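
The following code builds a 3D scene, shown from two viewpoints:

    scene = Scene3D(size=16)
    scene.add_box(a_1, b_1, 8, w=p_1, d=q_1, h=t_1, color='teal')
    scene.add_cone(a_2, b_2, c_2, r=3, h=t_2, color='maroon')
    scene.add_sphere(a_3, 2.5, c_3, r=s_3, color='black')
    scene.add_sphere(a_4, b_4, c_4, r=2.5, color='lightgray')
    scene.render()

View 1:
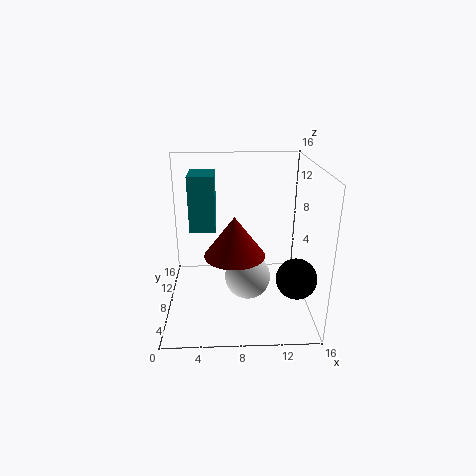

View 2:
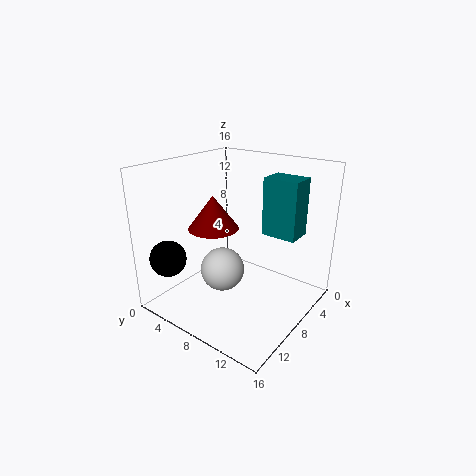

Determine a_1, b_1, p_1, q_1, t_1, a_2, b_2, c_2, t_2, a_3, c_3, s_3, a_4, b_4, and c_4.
a_1 = 2.5; b_1 = 9.5; p_1 = 3; q_1 = 4; t_1 = 6.5; a_2 = 7.5; b_2 = 4; c_2 = 8; t_2 = 4; a_3 = 13.5; c_3 = 6; s_3 = 2; a_4 = 9; b_4 = 6.5; c_4 = 4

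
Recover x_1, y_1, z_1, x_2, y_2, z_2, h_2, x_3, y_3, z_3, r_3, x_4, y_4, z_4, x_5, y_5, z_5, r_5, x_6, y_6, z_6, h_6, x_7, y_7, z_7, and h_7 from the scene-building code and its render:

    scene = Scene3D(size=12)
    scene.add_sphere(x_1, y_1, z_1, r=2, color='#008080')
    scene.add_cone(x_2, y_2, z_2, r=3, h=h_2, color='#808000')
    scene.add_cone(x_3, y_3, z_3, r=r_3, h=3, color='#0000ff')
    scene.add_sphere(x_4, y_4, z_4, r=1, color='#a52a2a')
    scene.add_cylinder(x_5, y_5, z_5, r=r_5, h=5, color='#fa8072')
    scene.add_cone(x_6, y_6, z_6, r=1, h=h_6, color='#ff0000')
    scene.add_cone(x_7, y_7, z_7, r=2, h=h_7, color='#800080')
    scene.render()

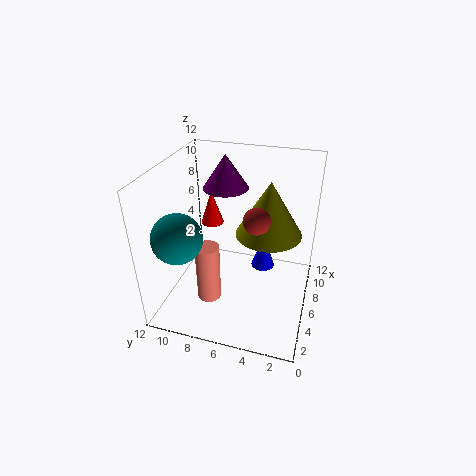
x_1 = 3; y_1 = 10; z_1 = 7; x_2 = 9; y_2 = 4; z_2 = 5; h_2 = 5; x_3 = 7; y_3 = 4; z_3 = 3; r_3 = 1; x_4 = 4; y_4 = 4; z_4 = 9; x_5 = 4; y_5 = 8; z_5 = 1; r_5 = 1; x_6 = 8; y_6 = 9; z_6 = 6; h_6 = 3; x_7 = 9; y_7 = 8; z_7 = 9; h_7 = 3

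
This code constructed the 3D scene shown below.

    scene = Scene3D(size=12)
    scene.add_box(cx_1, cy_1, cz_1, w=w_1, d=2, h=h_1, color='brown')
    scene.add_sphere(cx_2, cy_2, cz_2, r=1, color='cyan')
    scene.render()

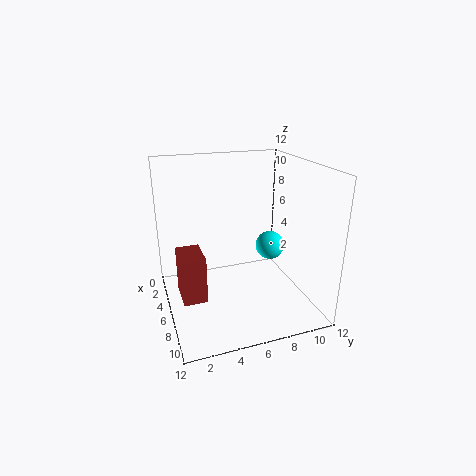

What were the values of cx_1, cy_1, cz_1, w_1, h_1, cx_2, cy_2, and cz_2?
cx_1 = 4, cy_1 = 1, cz_1 = 1, w_1 = 3, h_1 = 4, cx_2 = 10, cy_2 = 7, cz_2 = 7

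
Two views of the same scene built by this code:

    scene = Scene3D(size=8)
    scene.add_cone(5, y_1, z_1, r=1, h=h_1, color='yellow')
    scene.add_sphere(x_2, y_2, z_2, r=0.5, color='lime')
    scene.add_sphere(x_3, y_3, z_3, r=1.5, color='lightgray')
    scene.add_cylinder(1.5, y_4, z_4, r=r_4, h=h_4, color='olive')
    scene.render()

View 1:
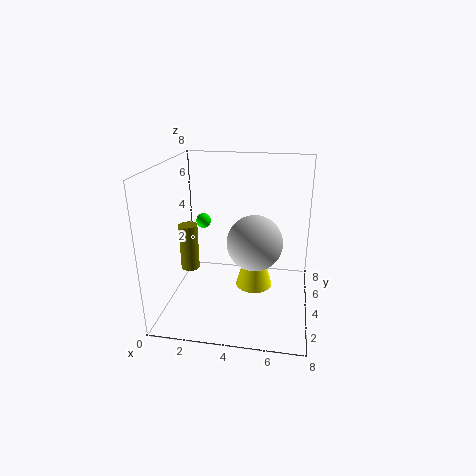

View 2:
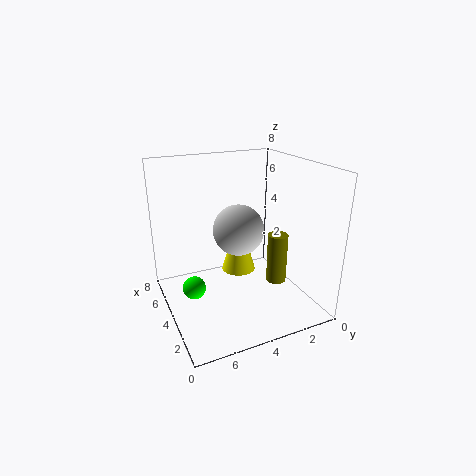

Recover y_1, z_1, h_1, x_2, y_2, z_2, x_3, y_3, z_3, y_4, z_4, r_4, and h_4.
y_1 = 3.5, z_1 = 1.5, h_1 = 3.5, x_2 = 1, y_2 = 7.5, z_2 = 3.5, x_3 = 5, y_3 = 3.5, z_3 = 4, y_4 = 3, z_4 = 2.5, r_4 = 0.5, h_4 = 2.5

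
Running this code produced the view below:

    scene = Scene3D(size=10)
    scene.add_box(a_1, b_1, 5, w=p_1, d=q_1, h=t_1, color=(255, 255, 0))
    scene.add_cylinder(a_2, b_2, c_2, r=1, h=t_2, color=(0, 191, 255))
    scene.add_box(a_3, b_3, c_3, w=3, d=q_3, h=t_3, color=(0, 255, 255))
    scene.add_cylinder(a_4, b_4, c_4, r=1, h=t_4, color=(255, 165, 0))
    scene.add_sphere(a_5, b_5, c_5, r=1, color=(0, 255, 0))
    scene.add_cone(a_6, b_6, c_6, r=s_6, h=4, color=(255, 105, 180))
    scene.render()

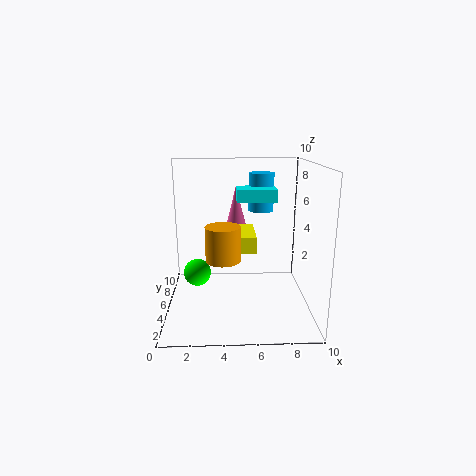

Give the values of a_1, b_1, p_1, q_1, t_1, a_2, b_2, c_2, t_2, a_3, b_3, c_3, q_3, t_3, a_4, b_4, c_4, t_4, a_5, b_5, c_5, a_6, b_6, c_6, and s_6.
a_1 = 4, b_1 = 2, p_1 = 2, q_1 = 3, t_1 = 1, a_2 = 7, b_2 = 9, c_2 = 6, t_2 = 3, a_3 = 5, b_3 = 7, c_3 = 7, q_3 = 2, t_3 = 1, a_4 = 4, b_4 = 1, c_4 = 5, t_4 = 2, a_5 = 2, b_5 = 6, c_5 = 2, a_6 = 5, b_6 = 9, c_6 = 4, s_6 = 1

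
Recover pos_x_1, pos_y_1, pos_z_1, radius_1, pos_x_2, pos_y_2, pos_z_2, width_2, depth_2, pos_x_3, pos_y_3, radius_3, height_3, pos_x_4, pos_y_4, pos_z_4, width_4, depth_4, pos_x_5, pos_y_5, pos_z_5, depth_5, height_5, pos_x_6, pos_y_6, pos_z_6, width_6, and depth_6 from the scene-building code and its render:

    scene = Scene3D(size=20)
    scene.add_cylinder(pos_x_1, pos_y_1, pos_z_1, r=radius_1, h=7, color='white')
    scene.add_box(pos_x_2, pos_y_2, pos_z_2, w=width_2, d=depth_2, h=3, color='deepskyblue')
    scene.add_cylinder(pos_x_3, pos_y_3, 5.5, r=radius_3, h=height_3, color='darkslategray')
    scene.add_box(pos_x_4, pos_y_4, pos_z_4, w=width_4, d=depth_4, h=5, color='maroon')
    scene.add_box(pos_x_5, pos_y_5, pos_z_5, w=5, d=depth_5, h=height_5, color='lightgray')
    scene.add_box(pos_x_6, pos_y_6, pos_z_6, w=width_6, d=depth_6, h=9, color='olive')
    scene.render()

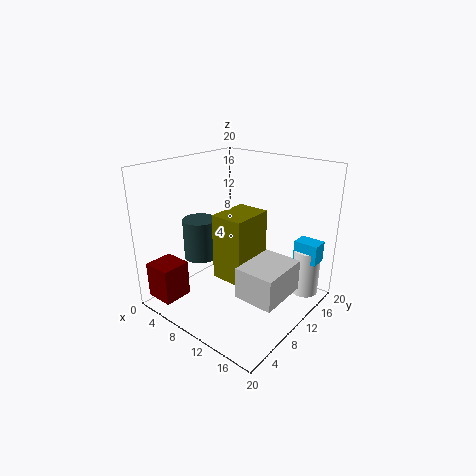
pos_x_1 = 17
pos_y_1 = 17.5
pos_z_1 = 0.5
radius_1 = 2
pos_x_2 = 15.5
pos_y_2 = 16
pos_z_2 = 6
width_2 = 3.5
depth_2 = 2.5
pos_x_3 = 3.5
pos_y_3 = 9
radius_3 = 2.5
height_3 = 6
pos_x_4 = 1.5
pos_y_4 = 0.5
pos_z_4 = 2
width_4 = 4
depth_4 = 4
pos_x_5 = 14.5
pos_y_5 = 4
pos_z_5 = 5.5
depth_5 = 6.5
height_5 = 4
pos_x_6 = 8.5
pos_y_6 = 6.5
pos_z_6 = 5
width_6 = 4.5
depth_6 = 6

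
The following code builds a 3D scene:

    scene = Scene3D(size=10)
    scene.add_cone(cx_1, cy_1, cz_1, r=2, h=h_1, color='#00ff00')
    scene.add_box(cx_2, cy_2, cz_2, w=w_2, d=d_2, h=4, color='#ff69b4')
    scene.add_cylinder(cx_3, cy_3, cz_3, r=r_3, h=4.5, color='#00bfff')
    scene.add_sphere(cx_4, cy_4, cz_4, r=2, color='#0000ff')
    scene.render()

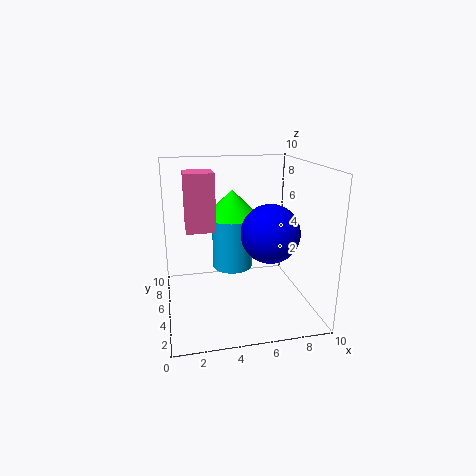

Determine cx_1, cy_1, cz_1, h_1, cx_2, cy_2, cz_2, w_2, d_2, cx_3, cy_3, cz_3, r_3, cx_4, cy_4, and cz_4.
cx_1 = 5; cy_1 = 7; cz_1 = 6; h_1 = 2; cx_2 = 1.5; cy_2 = 5; cz_2 = 5.5; w_2 = 2; d_2 = 2; cx_3 = 5; cy_3 = 7; cz_3 = 2; r_3 = 1.5; cx_4 = 7; cy_4 = 4; cz_4 = 5.5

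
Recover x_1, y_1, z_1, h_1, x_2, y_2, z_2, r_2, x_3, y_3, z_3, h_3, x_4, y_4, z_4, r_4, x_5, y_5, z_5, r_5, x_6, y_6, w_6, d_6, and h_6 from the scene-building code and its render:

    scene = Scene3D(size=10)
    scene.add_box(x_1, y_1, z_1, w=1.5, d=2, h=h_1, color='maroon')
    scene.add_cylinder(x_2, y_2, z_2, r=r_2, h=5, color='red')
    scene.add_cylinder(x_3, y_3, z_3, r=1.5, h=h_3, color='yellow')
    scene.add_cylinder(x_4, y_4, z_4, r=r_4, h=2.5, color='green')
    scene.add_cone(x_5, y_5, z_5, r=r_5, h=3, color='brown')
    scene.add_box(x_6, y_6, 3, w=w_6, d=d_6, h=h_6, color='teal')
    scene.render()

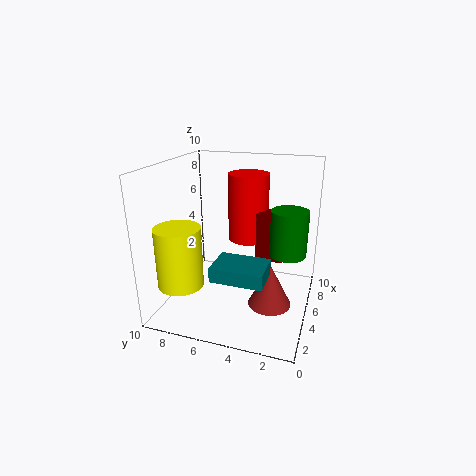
x_1 = 6, y_1 = 2, z_1 = 3, h_1 = 3.5, x_2 = 7.5, y_2 = 5, z_2 = 4, r_2 = 1.5, x_3 = 2, y_3 = 8, z_3 = 2.5, h_3 = 4, x_4 = 1.5, y_4 = 1, z_4 = 6, r_4 = 1, x_5 = 4.5, y_5 = 2.5, z_5 = 0.5, r_5 = 1.5, x_6 = 2, y_6 = 2.5, w_6 = 2.5, d_6 = 3.5, h_6 = 1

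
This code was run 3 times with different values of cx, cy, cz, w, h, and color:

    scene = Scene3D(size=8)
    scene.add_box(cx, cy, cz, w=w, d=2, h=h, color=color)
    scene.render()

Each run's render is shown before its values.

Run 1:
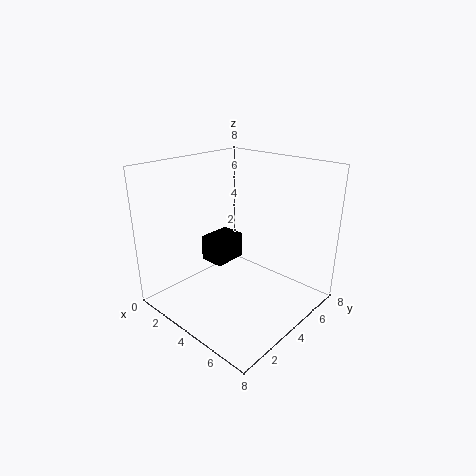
cx = 1.5, cy = 3.5, cz = 2, w = 1.5, h = 1.5, color = 'black'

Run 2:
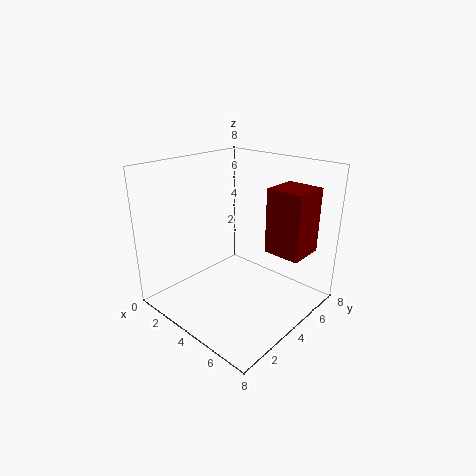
cx = 5.5, cy = 4.5, cz = 3.5, w = 2, h = 3.5, color = 'maroon'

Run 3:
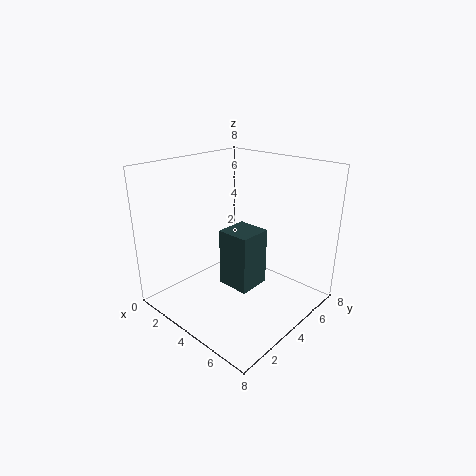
cx = 2.5, cy = 4, cz = 0.5, w = 2, h = 3.5, color = 'darkslategray'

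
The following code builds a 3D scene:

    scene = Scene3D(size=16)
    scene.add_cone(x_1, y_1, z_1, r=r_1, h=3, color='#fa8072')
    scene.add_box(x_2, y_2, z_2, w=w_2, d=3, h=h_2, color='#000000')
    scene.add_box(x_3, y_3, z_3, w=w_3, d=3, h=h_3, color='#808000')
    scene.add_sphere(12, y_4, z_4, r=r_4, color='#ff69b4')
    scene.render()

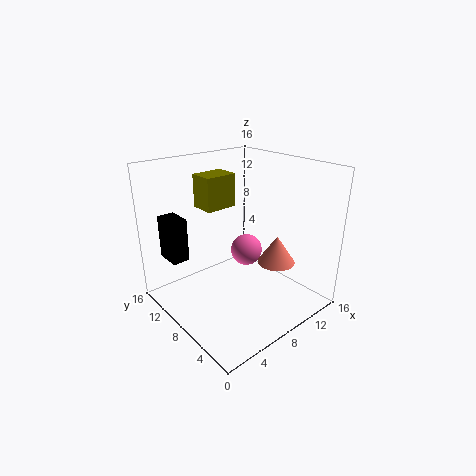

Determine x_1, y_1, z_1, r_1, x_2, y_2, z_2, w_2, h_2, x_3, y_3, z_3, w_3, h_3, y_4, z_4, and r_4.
x_1 = 10, y_1 = 4, z_1 = 6, r_1 = 2, x_2 = 2, y_2 = 12, z_2 = 5, w_2 = 2, h_2 = 5, x_3 = 7, y_3 = 12, z_3 = 10, w_3 = 4, h_3 = 4, y_4 = 11, z_4 = 4, r_4 = 2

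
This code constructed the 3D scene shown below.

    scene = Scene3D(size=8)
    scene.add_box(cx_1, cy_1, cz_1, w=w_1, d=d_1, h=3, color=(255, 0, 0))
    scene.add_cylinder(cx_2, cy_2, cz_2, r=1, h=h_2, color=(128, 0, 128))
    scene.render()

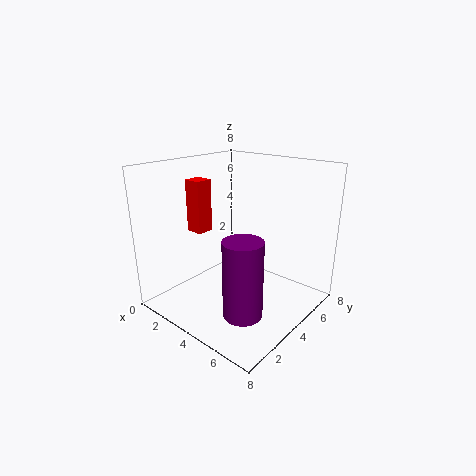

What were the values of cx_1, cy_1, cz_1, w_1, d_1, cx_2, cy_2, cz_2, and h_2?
cx_1 = 1, cy_1 = 3, cz_1 = 4, w_1 = 1, d_1 = 1, cx_2 = 6, cy_2 = 2, cz_2 = 1, h_2 = 4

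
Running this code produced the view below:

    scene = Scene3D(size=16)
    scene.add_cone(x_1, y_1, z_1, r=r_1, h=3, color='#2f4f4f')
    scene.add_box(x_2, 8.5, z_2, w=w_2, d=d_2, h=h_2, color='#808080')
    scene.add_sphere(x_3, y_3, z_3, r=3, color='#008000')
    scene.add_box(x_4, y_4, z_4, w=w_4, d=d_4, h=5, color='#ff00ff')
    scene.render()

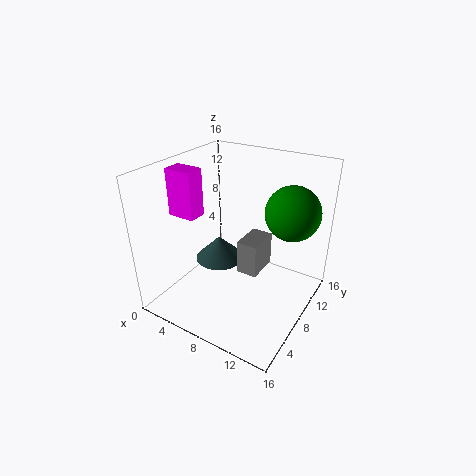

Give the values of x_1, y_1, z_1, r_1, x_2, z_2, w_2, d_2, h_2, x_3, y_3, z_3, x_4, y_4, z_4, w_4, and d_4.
x_1 = 4; y_1 = 10; z_1 = 3; r_1 = 3; x_2 = 7.5; z_2 = 3; w_2 = 2.5; d_2 = 4; h_2 = 4; x_3 = 13; y_3 = 11; z_3 = 11; x_4 = 2; y_4 = 4; z_4 = 11; w_4 = 3; d_4 = 2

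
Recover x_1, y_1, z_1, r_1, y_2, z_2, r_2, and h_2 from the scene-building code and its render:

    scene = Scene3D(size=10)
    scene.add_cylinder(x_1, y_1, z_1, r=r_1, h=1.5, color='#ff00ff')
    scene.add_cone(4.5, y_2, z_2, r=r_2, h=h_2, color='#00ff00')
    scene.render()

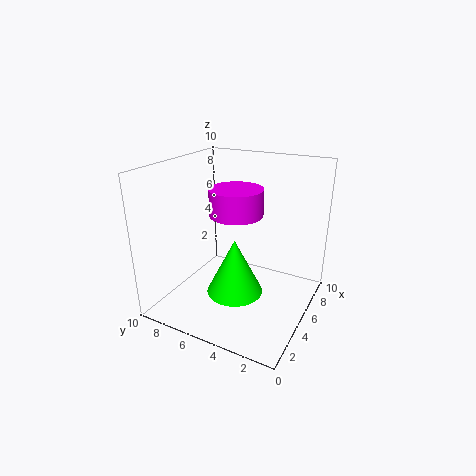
x_1 = 2
y_1 = 3.5
z_1 = 8
r_1 = 1.5
y_2 = 5
z_2 = 1
r_2 = 2
h_2 = 4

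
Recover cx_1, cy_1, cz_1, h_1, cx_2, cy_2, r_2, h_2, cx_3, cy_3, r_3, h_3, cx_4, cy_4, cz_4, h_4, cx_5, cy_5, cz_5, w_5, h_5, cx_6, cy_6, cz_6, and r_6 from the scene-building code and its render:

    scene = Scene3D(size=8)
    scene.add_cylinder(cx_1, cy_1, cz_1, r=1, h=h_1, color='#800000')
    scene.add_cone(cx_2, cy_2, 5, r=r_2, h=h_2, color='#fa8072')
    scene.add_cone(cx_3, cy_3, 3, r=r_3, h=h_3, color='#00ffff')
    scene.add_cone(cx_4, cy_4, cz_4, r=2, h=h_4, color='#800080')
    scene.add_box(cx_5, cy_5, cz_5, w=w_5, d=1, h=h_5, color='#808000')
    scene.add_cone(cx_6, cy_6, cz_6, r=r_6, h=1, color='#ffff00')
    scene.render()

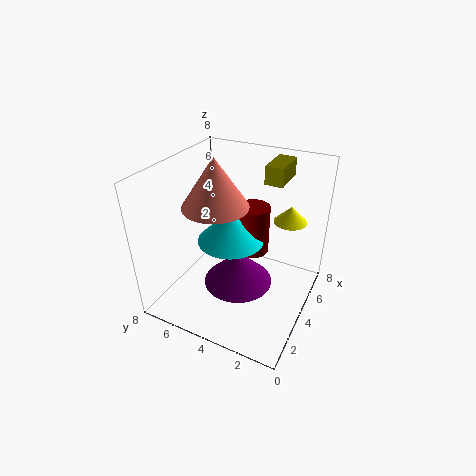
cx_1 = 6, cy_1 = 4, cz_1 = 2, h_1 = 3, cx_2 = 5, cy_2 = 6, r_2 = 2, h_2 = 3, cx_3 = 5, cy_3 = 5, r_3 = 2, h_3 = 2, cx_4 = 4, cy_4 = 4, cz_4 = 1, h_4 = 2, cx_5 = 5, cy_5 = 2, cz_5 = 7, w_5 = 2, h_5 = 1, cx_6 = 7, cy_6 = 2, cz_6 = 4, r_6 = 1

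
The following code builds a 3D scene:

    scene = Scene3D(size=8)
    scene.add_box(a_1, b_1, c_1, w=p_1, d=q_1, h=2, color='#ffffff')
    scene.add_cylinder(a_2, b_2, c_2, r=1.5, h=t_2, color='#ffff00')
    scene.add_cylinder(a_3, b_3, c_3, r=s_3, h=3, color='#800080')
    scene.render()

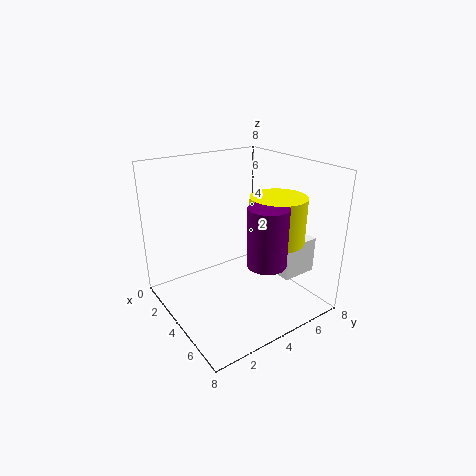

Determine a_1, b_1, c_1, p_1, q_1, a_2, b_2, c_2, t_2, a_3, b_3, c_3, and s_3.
a_1 = 5.5; b_1 = 5.5; c_1 = 2; p_1 = 1; q_1 = 2; a_2 = 5.5; b_2 = 5.5; c_2 = 4; t_2 = 2.5; a_3 = 6.5; b_3 = 4; c_3 = 3.5; s_3 = 1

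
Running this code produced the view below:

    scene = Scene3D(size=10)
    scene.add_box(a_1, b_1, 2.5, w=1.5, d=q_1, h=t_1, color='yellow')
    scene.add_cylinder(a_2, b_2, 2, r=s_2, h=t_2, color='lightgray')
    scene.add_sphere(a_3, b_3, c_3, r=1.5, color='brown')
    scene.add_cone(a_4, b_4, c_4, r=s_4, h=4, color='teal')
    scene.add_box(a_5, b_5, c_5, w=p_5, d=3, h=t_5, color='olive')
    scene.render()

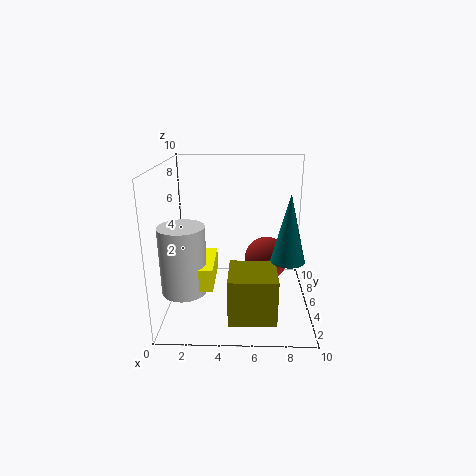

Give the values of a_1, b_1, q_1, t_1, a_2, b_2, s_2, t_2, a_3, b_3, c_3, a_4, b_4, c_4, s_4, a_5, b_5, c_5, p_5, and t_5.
a_1 = 2
b_1 = 2
q_1 = 3.5
t_1 = 1.5
a_2 = 1.5
b_2 = 3
s_2 = 1.5
t_2 = 4.5
a_3 = 7
b_3 = 5
c_3 = 3.5
a_4 = 8
b_4 = 1.5
c_4 = 5
s_4 = 1
a_5 = 4.5
b_5 = 0.5
c_5 = 1
p_5 = 3
t_5 = 3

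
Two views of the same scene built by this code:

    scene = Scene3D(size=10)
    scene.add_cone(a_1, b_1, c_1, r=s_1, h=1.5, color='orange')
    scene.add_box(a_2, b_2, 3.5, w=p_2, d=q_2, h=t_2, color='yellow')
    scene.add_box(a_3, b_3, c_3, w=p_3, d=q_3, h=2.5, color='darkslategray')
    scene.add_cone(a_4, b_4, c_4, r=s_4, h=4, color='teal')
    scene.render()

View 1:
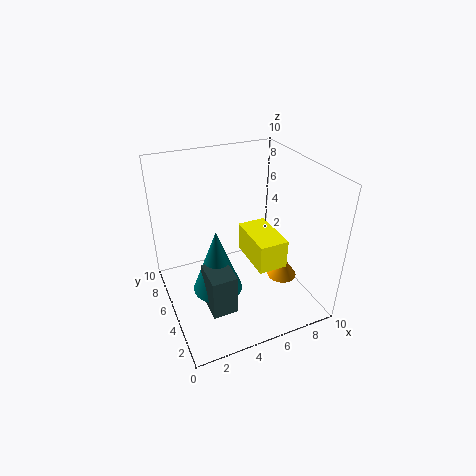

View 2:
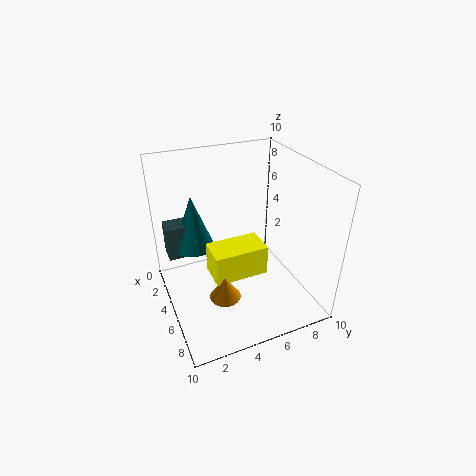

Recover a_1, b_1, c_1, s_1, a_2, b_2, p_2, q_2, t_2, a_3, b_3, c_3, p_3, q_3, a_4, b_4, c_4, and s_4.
a_1 = 7.5; b_1 = 3; c_1 = 2.5; s_1 = 1; a_2 = 5.5; b_2 = 2.5; p_2 = 2; q_2 = 3.5; t_2 = 2; a_3 = 1.5; b_3 = 0.5; c_3 = 3; p_3 = 1.5; q_3 = 2; a_4 = 2.5; b_4 = 2.5; c_4 = 3.5; s_4 = 1.5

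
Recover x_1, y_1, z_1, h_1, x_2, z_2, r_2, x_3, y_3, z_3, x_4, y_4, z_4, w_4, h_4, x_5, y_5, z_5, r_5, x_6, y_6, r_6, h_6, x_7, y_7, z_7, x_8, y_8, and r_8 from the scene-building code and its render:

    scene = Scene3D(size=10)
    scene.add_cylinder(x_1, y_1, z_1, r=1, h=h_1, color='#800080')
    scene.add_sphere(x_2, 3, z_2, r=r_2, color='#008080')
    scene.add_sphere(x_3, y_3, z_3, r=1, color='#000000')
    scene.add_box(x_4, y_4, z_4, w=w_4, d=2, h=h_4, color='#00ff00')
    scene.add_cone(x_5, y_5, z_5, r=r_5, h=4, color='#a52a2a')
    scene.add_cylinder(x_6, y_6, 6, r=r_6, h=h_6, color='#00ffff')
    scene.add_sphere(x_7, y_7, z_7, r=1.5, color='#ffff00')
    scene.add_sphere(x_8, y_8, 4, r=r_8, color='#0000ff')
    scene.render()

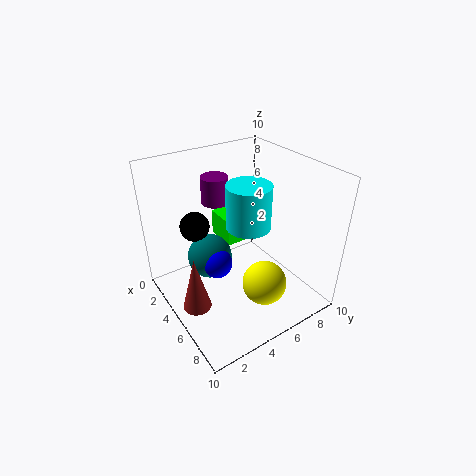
x_1 = 2; y_1 = 5; z_1 = 6.5; h_1 = 2; x_2 = 4.5; z_2 = 4; r_2 = 1.5; x_3 = 3.5; y_3 = 2.5; z_3 = 6; x_4 = 0.5; y_4 = 5.5; z_4 = 3; w_4 = 2.5; h_4 = 2; x_5 = 5; y_5 = 1.5; z_5 = 0.5; r_5 = 1; x_6 = 5.5; y_6 = 5.5; r_6 = 1.5; h_6 = 3; x_7 = 7.5; y_7 = 5.5; z_7 = 2.5; x_8 = 5.5; y_8 = 3; r_8 = 1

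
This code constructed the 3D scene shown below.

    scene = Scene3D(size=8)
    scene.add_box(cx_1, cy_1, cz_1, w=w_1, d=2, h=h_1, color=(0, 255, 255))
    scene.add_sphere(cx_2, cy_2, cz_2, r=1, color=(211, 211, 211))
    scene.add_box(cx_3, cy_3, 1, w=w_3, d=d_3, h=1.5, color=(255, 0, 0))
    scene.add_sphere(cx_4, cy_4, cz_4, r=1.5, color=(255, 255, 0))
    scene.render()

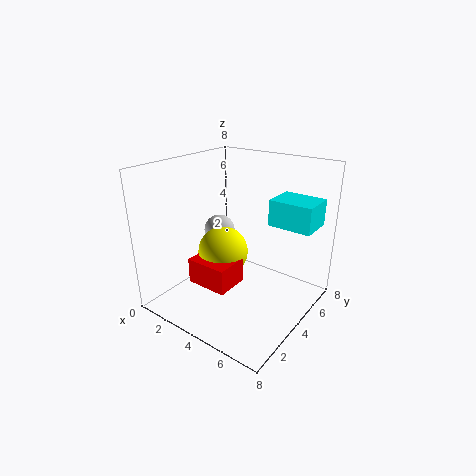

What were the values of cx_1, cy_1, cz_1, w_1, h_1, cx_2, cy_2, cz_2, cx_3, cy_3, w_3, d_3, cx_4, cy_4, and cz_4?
cx_1 = 5
cy_1 = 5.5
cz_1 = 4.5
w_1 = 2.5
h_1 = 1.5
cx_2 = 1
cy_2 = 6
cz_2 = 3
cx_3 = 1.5
cy_3 = 2.5
w_3 = 2.5
d_3 = 2
cx_4 = 2.5
cy_4 = 4.5
cz_4 = 2.5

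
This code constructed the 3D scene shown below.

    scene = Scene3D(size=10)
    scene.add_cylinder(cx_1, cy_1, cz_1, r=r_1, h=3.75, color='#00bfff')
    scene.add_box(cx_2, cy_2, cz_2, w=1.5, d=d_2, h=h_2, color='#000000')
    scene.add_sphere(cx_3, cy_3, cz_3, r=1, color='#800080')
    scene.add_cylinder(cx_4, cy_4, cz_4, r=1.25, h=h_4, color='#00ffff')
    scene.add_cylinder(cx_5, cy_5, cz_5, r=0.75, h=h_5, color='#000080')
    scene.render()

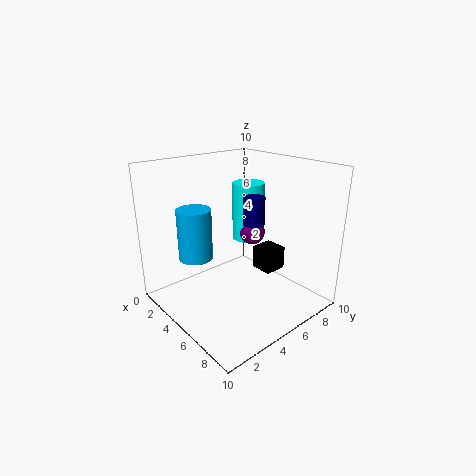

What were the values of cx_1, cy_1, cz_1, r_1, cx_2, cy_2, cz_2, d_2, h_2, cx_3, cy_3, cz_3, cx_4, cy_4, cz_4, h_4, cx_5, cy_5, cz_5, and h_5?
cx_1 = 2.25; cy_1 = 3.25; cz_1 = 3; r_1 = 1.25; cx_2 = 6.25; cy_2 = 5.25; cz_2 = 3.25; d_2 = 1.5; h_2 = 1.5; cx_3 = 3.5; cy_3 = 7.75; cz_3 = 4.25; cx_4 = 2.75; cy_4 = 8; cz_4 = 3.5; h_4 = 4.5; cx_5 = 5.25; cy_5 = 6.25; cz_5 = 5.75; h_5 = 2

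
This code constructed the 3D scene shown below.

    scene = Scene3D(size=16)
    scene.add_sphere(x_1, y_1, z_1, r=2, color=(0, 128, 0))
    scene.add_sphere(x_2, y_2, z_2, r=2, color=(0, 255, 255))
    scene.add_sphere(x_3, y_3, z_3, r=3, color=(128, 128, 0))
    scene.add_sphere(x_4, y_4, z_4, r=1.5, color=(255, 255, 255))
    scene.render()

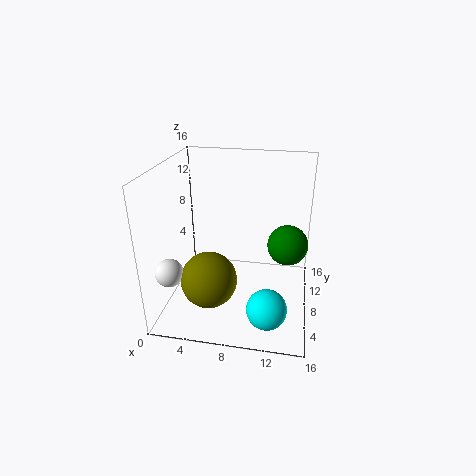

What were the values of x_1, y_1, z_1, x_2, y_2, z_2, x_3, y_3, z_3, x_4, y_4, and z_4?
x_1 = 13.5, y_1 = 5.5, z_1 = 9, x_2 = 12, y_2 = 2, z_2 = 3.5, x_3 = 5.5, y_3 = 4.5, z_3 = 4.5, x_4 = 1.5, y_4 = 3.5, z_4 = 5.5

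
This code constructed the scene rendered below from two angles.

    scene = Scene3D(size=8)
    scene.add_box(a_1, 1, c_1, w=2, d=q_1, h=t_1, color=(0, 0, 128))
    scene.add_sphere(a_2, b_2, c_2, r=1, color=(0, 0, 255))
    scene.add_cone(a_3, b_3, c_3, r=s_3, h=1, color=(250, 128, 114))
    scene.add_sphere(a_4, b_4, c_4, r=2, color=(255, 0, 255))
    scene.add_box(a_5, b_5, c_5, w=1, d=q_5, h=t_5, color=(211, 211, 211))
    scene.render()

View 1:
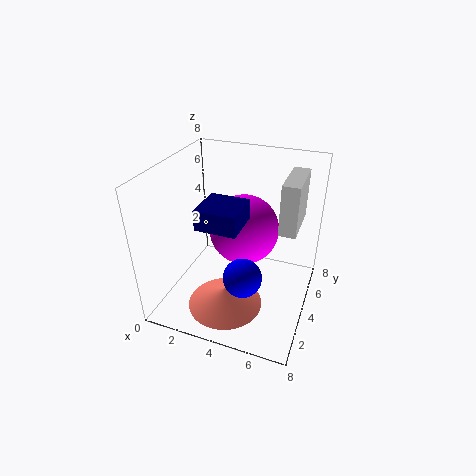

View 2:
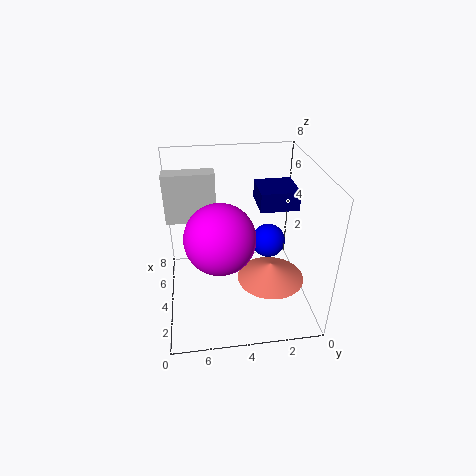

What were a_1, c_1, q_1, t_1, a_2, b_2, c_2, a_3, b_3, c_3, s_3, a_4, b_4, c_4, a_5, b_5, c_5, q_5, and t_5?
a_1 = 3, c_1 = 6, q_1 = 2, t_1 = 1, a_2 = 5, b_2 = 2, c_2 = 3, a_3 = 4, b_3 = 2, c_3 = 1, s_3 = 2, a_4 = 4, b_4 = 5, c_4 = 4, a_5 = 6, b_5 = 5, c_5 = 4, q_5 = 3, t_5 = 3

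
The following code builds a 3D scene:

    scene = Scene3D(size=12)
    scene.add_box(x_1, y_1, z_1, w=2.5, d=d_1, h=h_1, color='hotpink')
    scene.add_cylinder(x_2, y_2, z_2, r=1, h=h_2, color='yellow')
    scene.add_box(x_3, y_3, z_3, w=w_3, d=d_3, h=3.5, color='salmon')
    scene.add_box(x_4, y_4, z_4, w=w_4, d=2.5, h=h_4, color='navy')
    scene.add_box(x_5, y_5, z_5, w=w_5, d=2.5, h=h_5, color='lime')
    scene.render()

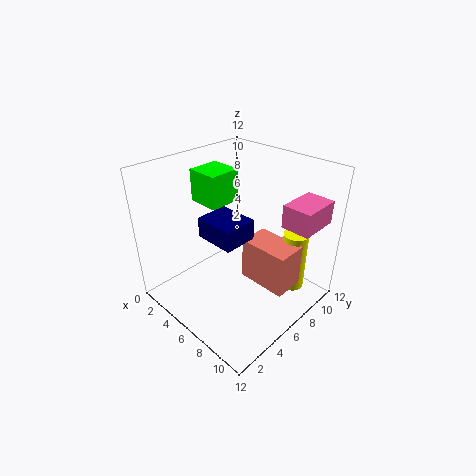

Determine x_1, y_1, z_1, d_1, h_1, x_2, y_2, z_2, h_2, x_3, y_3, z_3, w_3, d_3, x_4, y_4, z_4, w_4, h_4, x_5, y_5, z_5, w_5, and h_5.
x_1 = 8.5
y_1 = 8.5
z_1 = 7
d_1 = 3.5
h_1 = 2
x_2 = 10
y_2 = 8.5
z_2 = 2
h_2 = 5
x_3 = 7
y_3 = 5.5
z_3 = 3
w_3 = 4
d_3 = 2.5
x_4 = 6
y_4 = 2
z_4 = 8
w_4 = 3
h_4 = 1.5
x_5 = 3.5
y_5 = 3.5
z_5 = 9.5
w_5 = 2.5
h_5 = 2.5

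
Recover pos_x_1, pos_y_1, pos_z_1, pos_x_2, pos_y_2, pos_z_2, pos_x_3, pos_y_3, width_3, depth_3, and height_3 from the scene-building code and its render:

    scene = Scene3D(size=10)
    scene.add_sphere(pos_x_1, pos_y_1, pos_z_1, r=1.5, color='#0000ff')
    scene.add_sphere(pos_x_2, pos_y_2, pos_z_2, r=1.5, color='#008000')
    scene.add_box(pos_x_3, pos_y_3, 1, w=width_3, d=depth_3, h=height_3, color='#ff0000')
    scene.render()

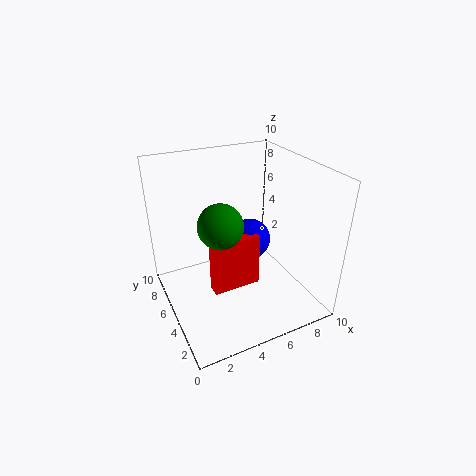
pos_x_1 = 6.5
pos_y_1 = 6
pos_z_1 = 4
pos_x_2 = 3.5
pos_y_2 = 4.5
pos_z_2 = 6.5
pos_x_3 = 3
pos_y_3 = 4.5
width_3 = 3.5
depth_3 = 1
height_3 = 4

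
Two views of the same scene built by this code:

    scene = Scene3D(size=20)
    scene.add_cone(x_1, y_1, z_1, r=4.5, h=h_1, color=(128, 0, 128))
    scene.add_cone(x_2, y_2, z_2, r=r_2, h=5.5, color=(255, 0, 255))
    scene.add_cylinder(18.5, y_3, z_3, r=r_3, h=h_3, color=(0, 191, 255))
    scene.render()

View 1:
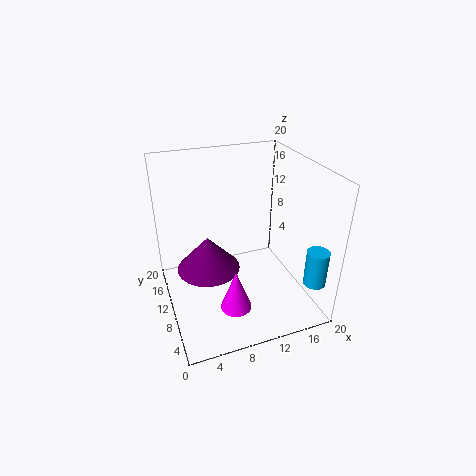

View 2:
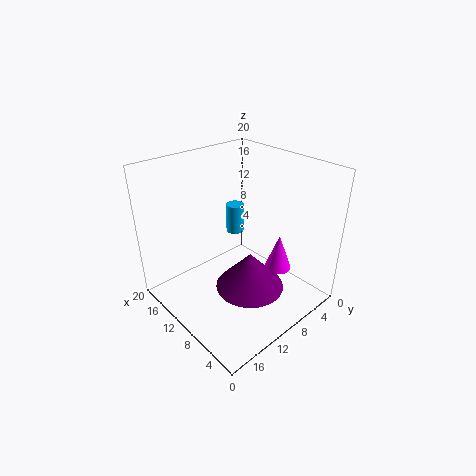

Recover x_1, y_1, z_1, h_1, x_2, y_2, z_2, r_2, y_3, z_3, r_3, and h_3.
x_1 = 6
y_1 = 11.5
z_1 = 5
h_1 = 5
x_2 = 7.5
y_2 = 4
z_2 = 3.5
r_2 = 2
y_3 = 3
z_3 = 5
r_3 = 1.5
h_3 = 5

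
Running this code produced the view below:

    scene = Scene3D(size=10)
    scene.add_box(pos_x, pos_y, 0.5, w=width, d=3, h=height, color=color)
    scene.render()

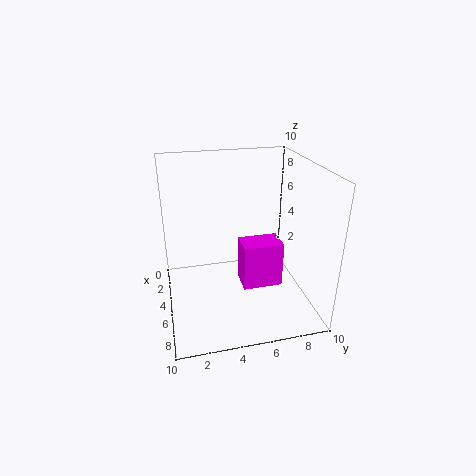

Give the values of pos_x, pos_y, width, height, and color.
pos_x = 3, pos_y = 5.5, width = 2, height = 3.5, color = 'magenta'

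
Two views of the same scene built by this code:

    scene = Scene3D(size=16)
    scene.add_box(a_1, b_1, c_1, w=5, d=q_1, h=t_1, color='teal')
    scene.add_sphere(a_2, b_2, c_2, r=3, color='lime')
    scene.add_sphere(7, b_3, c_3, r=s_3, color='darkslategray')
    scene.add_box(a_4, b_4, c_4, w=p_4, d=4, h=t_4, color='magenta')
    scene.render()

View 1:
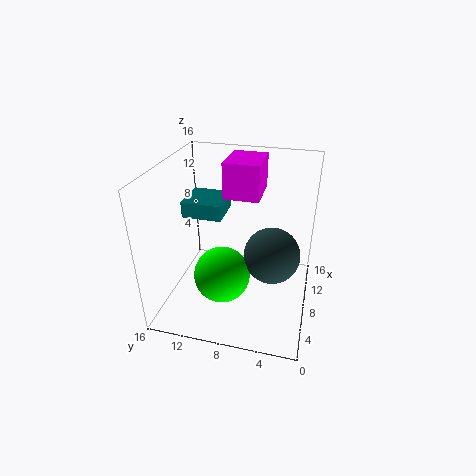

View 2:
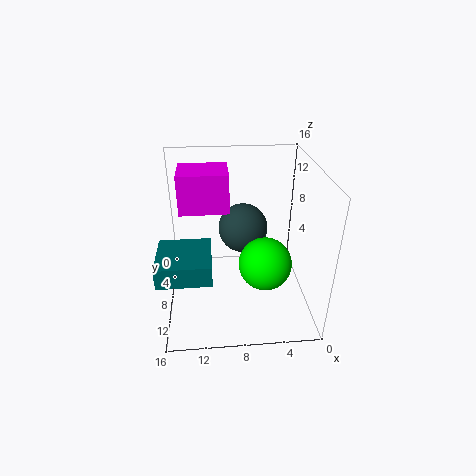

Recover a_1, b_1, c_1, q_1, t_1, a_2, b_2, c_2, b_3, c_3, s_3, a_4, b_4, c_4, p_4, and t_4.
a_1 = 11, b_1 = 11, c_1 = 8, q_1 = 5, t_1 = 2, a_2 = 5, b_2 = 9, c_2 = 5, b_3 = 4, c_3 = 7, s_3 = 3, a_4 = 9, b_4 = 6, c_4 = 12, p_4 = 5, t_4 = 4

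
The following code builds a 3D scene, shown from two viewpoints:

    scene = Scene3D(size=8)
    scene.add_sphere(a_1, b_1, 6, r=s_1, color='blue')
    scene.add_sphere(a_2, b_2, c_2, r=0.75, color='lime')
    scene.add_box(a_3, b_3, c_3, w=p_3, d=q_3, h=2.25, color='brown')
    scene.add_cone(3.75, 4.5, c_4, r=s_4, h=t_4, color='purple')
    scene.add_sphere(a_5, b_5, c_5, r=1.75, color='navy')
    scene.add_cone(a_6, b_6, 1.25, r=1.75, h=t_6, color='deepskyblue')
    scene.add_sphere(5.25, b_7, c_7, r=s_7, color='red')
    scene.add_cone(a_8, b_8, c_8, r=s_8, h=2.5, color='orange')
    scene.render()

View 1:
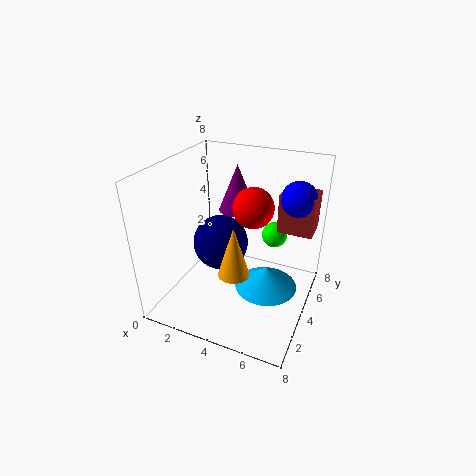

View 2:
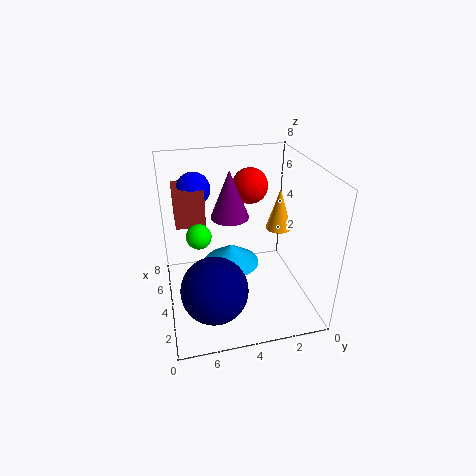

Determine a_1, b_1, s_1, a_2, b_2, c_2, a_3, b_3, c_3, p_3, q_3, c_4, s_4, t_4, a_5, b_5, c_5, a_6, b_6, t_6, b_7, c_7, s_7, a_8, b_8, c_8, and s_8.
a_1 = 6.75, b_1 = 6, s_1 = 1, a_2 = 5.5, b_2 = 6, c_2 = 3.5, a_3 = 5.75, b_3 = 5.5, c_3 = 4, p_3 = 2, q_3 = 1.75, c_4 = 5.5, s_4 = 1, t_4 = 2.5, a_5 = 2, b_5 = 5.75, c_5 = 2.25, a_6 = 5.75, b_6 = 4, t_6 = 1.25, b_7 = 3, c_7 = 6.5, s_7 = 1, a_8 = 5, b_8 = 1.25, c_8 = 3.75, s_8 = 0.75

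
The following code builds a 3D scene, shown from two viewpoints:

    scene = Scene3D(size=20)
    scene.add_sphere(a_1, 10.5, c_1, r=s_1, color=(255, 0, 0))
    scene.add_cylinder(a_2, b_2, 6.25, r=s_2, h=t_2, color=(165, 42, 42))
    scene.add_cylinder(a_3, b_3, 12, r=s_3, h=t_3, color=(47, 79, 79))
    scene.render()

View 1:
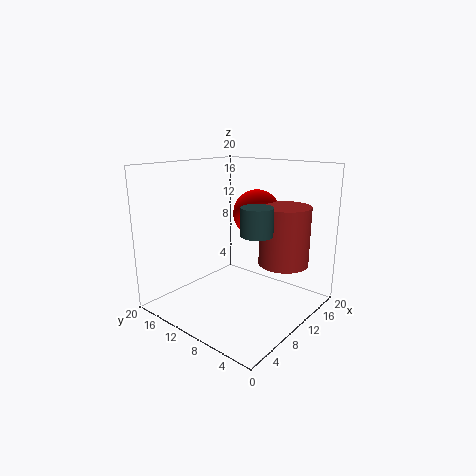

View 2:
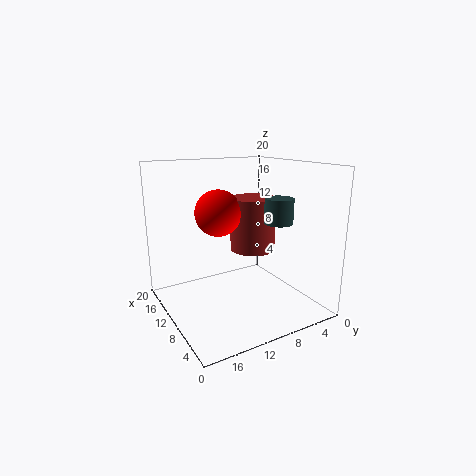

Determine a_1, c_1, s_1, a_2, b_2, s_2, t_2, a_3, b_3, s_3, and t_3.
a_1 = 15, c_1 = 12.5, s_1 = 3.5, a_2 = 14, b_2 = 5, s_2 = 3.5, t_2 = 8.25, a_3 = 7.5, b_3 = 5, s_3 = 2, t_3 = 3.5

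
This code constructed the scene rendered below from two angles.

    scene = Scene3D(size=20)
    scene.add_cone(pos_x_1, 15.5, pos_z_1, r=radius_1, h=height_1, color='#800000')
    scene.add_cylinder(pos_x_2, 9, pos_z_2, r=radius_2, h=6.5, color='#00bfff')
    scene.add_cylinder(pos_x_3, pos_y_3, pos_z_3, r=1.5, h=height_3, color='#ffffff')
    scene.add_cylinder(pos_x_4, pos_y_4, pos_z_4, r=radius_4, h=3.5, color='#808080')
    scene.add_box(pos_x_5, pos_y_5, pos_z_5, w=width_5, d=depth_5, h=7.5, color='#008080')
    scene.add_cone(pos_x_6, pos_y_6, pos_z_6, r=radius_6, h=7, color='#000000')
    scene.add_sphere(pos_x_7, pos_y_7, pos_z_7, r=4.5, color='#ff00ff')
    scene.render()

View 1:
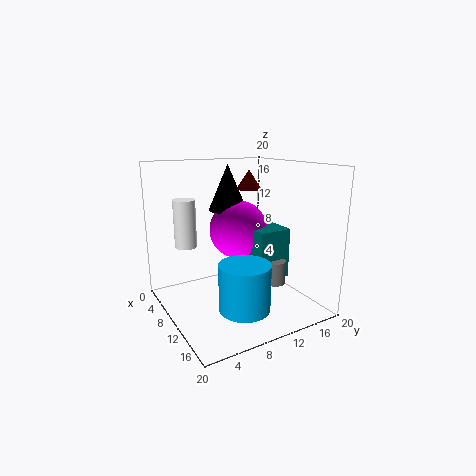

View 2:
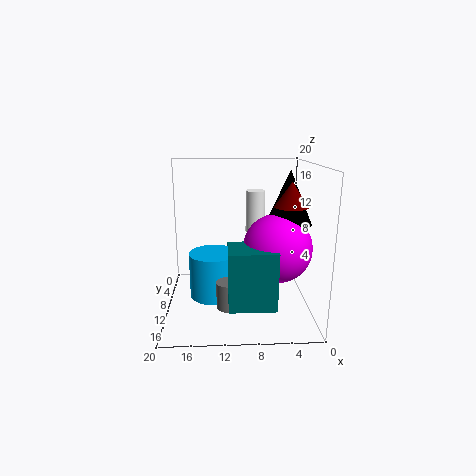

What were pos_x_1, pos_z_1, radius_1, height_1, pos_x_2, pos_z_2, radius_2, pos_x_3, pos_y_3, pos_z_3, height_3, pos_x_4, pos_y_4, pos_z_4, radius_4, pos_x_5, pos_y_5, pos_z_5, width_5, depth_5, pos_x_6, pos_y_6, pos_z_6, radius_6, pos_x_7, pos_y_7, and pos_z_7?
pos_x_1 = 4, pos_z_1 = 15.5, radius_1 = 2, height_1 = 3, pos_x_2 = 13.5, pos_z_2 = 1, radius_2 = 3.5, pos_x_3 = 7, pos_y_3 = 3.5, pos_z_3 = 9, height_3 = 6.5, pos_x_4 = 11.5, pos_y_4 = 15.5, pos_z_4 = 2.5, radius_4 = 1.5, pos_x_5 = 5.5, pos_y_5 = 13, pos_z_5 = 3, width_5 = 6, depth_5 = 5, pos_x_6 = 3.5, pos_y_6 = 12, pos_z_6 = 12.5, radius_6 = 3, pos_x_7 = 5, pos_y_7 = 13, pos_z_7 = 9.5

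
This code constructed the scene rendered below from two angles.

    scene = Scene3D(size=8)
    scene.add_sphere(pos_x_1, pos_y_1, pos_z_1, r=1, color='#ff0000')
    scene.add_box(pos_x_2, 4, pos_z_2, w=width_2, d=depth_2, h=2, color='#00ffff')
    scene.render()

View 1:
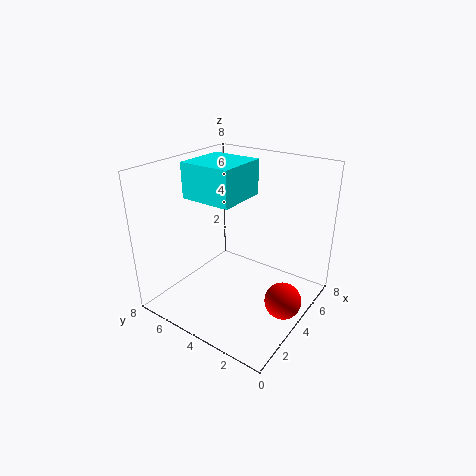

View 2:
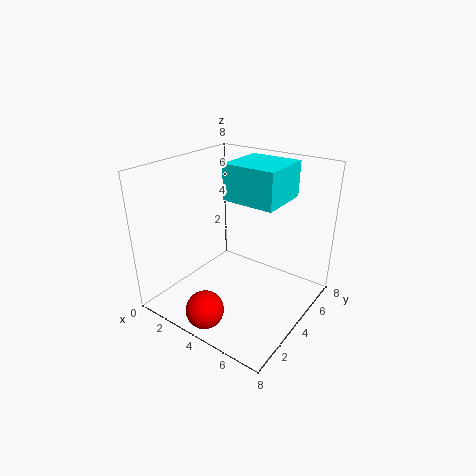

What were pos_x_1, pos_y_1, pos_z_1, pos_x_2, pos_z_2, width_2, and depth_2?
pos_x_1 = 4
pos_y_1 = 1
pos_z_1 = 1
pos_x_2 = 3
pos_z_2 = 6
width_2 = 3
depth_2 = 3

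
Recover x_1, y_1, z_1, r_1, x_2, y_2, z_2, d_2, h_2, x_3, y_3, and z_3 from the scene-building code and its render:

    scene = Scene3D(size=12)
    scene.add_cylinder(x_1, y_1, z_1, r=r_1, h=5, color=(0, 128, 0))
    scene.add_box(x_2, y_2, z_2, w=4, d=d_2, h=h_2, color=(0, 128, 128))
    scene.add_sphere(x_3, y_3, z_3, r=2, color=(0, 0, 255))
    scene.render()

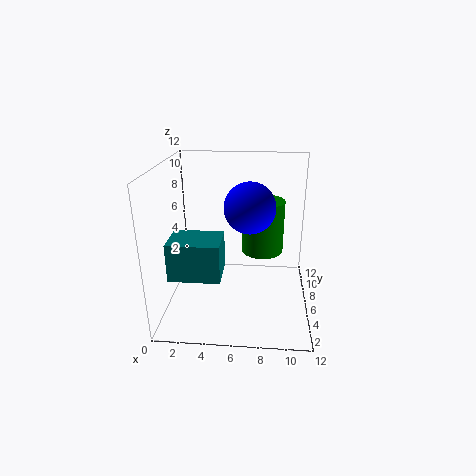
x_1 = 8; y_1 = 10; z_1 = 3; r_1 = 2; x_2 = 1; y_2 = 2; z_2 = 4; d_2 = 3; h_2 = 3; x_3 = 7; y_3 = 5; z_3 = 9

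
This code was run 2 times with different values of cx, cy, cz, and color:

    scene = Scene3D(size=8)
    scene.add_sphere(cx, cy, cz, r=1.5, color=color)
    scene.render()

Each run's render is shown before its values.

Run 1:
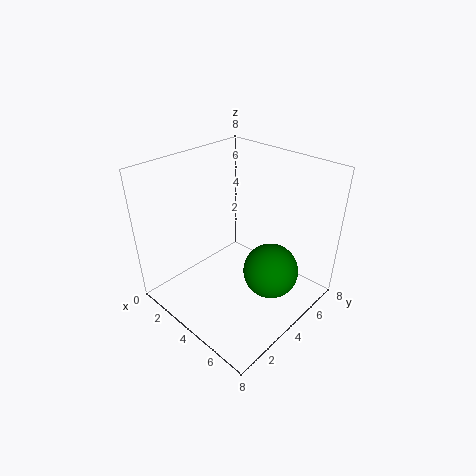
cx = 6, cy = 4.5, cz = 2.5, color = 'green'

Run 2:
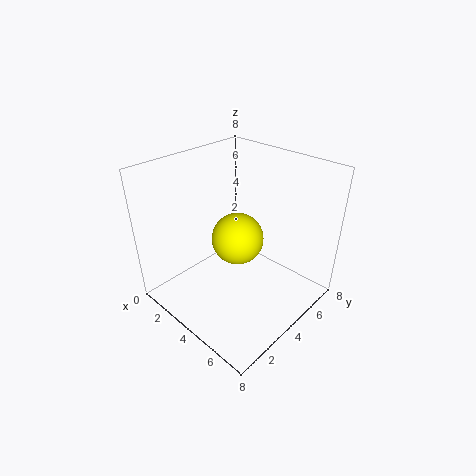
cx = 3.5, cy = 4.5, cz = 3.5, color = 'yellow'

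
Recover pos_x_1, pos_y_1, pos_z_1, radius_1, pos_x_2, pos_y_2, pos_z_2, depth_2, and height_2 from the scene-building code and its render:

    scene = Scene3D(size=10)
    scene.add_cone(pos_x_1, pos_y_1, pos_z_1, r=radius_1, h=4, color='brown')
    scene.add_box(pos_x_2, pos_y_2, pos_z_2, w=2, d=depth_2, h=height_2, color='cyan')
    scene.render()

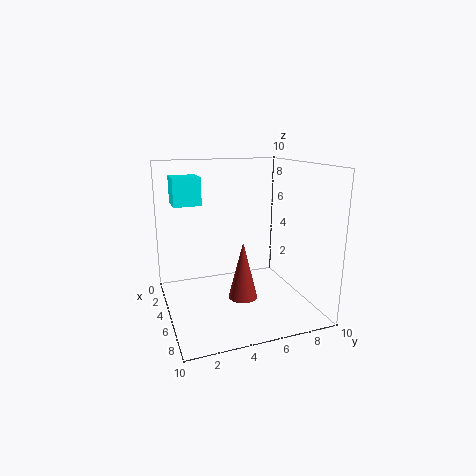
pos_x_1 = 6
pos_y_1 = 5
pos_z_1 = 1
radius_1 = 1
pos_x_2 = 1
pos_y_2 = 1
pos_z_2 = 7
depth_2 = 2
height_2 = 2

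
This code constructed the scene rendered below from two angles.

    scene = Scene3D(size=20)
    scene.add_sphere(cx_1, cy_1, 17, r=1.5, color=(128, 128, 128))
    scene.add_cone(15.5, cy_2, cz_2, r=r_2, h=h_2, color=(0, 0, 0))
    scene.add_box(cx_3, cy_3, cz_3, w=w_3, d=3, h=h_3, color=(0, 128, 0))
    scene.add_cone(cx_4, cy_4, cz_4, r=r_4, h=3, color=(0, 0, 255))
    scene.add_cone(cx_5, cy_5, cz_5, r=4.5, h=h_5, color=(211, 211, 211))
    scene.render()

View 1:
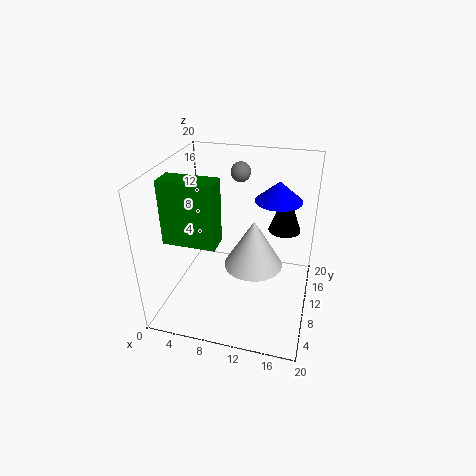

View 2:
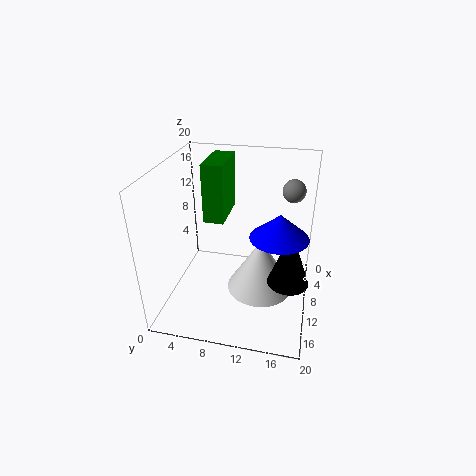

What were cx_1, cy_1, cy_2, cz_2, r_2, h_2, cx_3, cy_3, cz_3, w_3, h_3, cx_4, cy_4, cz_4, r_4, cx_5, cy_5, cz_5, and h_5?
cx_1 = 8.5, cy_1 = 17, cy_2 = 17.5, cz_2 = 8, r_2 = 2.5, h_2 = 7, cx_3 = 1.5, cy_3 = 4.5, cz_3 = 11, w_3 = 7, h_3 = 8.5, cx_4 = 14.5, cy_4 = 16, cz_4 = 13.5, r_4 = 3.5, cx_5 = 11.5, cy_5 = 13.5, cz_5 = 3.5, h_5 = 7.5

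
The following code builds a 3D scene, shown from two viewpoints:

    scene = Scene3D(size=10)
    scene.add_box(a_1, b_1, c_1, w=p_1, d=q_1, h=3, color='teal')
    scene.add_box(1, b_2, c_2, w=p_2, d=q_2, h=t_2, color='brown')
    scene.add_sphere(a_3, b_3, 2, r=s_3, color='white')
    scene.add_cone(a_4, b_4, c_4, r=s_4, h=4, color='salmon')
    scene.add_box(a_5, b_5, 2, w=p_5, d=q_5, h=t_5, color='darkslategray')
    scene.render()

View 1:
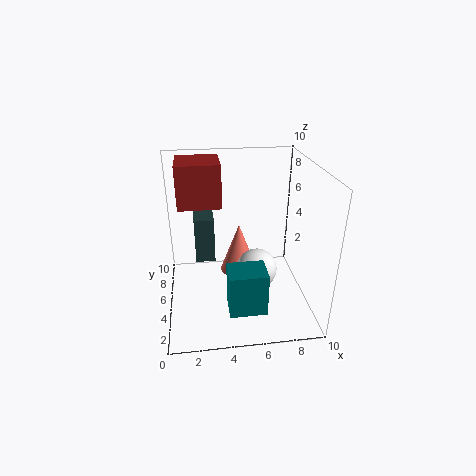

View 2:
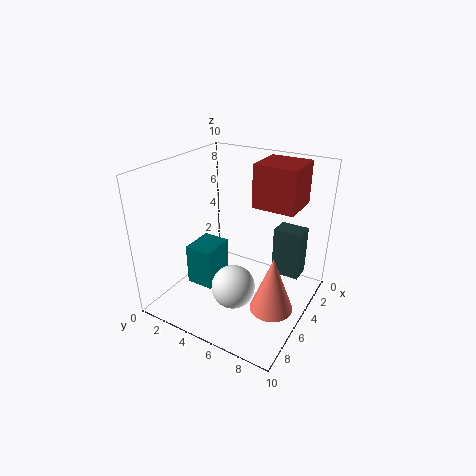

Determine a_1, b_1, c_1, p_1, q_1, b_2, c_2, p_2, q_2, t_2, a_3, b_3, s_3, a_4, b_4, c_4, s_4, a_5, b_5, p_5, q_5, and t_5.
a_1 = 4, b_1 = 1.5, c_1 = 1, p_1 = 2.5, q_1 = 2, b_2 = 5.5, c_2 = 7, p_2 = 3, q_2 = 3, t_2 = 3, a_3 = 6.5, b_3 = 5.5, s_3 = 1.5, a_4 = 5.5, b_4 = 8, c_4 = 0.5, s_4 = 1.5, a_5 = 2, b_5 = 7, p_5 = 1.5, q_5 = 2, t_5 = 3.5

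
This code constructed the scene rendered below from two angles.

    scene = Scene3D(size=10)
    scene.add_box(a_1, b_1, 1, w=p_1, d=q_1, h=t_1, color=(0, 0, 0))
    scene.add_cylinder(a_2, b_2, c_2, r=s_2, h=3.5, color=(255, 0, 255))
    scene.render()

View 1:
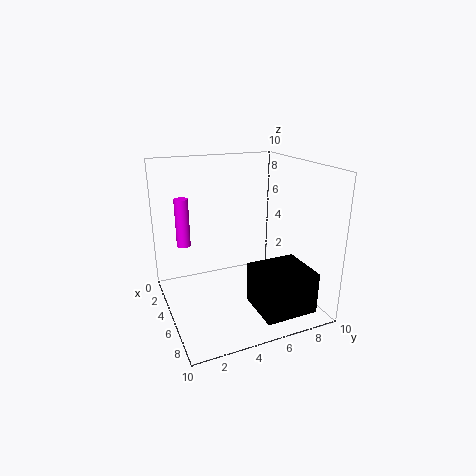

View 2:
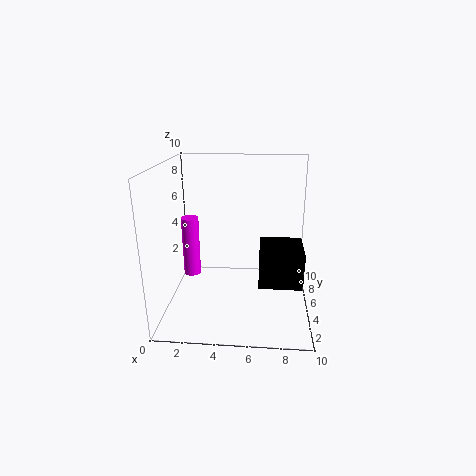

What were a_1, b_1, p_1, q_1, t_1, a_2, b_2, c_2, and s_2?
a_1 = 6.5; b_1 = 5; p_1 = 3.25; q_1 = 3.5; t_1 = 2.75; a_2 = 2.5; b_2 = 1.75; c_2 = 4; s_2 = 0.5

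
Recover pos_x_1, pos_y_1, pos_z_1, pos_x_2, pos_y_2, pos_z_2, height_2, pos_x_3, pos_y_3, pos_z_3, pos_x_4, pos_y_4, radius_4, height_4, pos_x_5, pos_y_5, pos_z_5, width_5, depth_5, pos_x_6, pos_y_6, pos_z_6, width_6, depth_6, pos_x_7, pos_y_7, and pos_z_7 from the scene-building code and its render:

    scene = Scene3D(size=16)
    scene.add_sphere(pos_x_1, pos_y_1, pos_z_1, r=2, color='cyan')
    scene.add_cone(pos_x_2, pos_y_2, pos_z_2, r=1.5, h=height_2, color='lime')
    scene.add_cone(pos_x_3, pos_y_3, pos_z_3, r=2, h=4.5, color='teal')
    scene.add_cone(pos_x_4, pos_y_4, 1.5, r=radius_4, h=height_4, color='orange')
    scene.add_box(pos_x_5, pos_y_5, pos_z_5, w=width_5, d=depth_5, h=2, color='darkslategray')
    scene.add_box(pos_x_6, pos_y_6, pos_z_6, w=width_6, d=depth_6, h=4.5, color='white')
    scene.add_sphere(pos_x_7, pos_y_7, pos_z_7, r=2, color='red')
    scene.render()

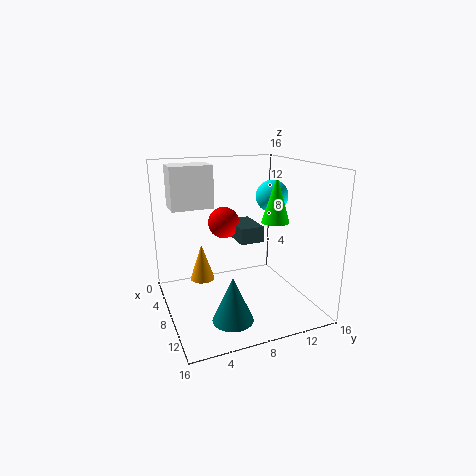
pos_x_1 = 4.5
pos_y_1 = 14
pos_z_1 = 11.5
pos_x_2 = 10
pos_y_2 = 11.5
pos_z_2 = 10
height_2 = 5
pos_x_3 = 14
pos_y_3 = 5
pos_z_3 = 2
pos_x_4 = 3.5
pos_y_4 = 5
radius_4 = 1.5
height_4 = 4.5
pos_x_5 = 0.5
pos_y_5 = 9.5
pos_z_5 = 6
width_5 = 5
depth_5 = 3
pos_x_6 = 4.5
pos_y_6 = 1
pos_z_6 = 11.5
width_6 = 3
depth_6 = 4.5
pos_x_7 = 2
pos_y_7 = 8.5
pos_z_7 = 8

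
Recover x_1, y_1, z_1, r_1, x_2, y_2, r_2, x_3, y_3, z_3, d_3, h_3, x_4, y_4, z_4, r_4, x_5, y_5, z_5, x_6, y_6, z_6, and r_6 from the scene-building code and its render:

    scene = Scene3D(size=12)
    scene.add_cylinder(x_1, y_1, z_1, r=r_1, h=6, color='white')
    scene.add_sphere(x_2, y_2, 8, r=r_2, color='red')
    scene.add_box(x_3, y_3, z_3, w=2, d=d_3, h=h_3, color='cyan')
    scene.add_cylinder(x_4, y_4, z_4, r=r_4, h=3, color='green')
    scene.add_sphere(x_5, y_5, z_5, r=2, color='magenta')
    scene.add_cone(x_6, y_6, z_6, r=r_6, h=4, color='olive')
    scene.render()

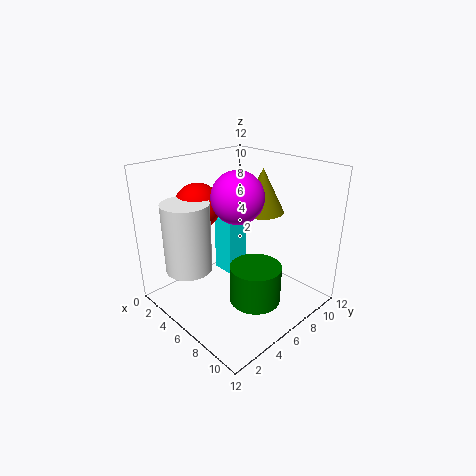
x_1 = 3, y_1 = 3, z_1 = 3, r_1 = 2, x_2 = 2, y_2 = 5, r_2 = 2, x_3 = 3, y_3 = 6, z_3 = 2, d_3 = 2, h_3 = 5, x_4 = 9, y_4 = 5, z_4 = 2, r_4 = 2, x_5 = 7, y_5 = 5, z_5 = 10, x_6 = 5, y_6 = 10, z_6 = 7, r_6 = 2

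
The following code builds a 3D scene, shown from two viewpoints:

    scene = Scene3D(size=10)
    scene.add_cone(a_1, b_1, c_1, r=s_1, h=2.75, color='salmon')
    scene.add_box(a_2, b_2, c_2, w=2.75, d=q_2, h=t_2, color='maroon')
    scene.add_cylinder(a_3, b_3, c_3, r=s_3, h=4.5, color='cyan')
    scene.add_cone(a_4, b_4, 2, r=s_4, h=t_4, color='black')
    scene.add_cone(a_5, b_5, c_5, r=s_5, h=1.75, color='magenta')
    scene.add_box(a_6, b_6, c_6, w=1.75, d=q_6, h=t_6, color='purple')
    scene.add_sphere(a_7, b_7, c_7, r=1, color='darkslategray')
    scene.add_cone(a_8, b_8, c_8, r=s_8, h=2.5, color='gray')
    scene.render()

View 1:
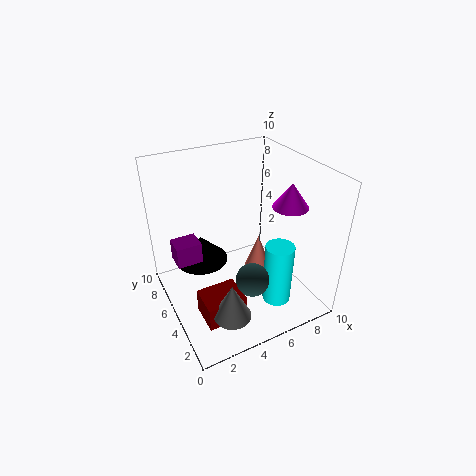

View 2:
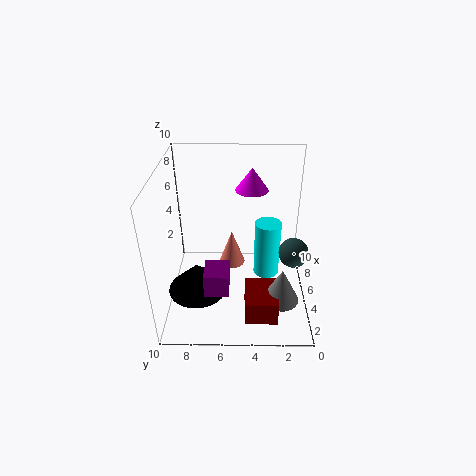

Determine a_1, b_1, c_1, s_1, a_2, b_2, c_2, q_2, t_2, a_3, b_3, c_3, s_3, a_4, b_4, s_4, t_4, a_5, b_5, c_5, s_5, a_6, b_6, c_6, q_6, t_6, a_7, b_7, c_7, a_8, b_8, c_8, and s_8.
a_1 = 7; b_1 = 5.5; c_1 = 1.5; s_1 = 1; a_2 = 1.5; b_2 = 2.25; c_2 = 0.25; q_2 = 2.25; t_2 = 1.75; a_3 = 7; b_3 = 2.75; c_3 = 0.5; s_3 = 1; a_4 = 3.25; b_4 = 7.75; s_4 = 2; t_4 = 2; a_5 = 8.5; b_5 = 4; c_5 = 7; s_5 = 1.25; a_6 = 0.75; b_6 = 5.5; c_6 = 3.5; q_6 = 1.5; t_6 = 1.5; a_7 = 4; b_7 = 1.25; c_7 = 4.5; a_8 = 3; b_8 = 2; c_8 = 1.25; s_8 = 1.25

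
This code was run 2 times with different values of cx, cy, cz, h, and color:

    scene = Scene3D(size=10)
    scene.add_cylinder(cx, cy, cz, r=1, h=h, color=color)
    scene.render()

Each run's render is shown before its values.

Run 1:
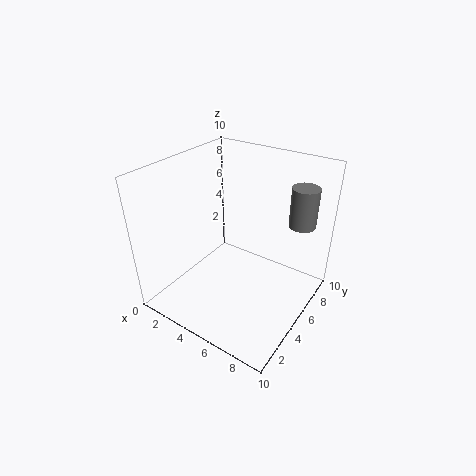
cx = 8; cy = 9; cz = 5; h = 3; color = 'gray'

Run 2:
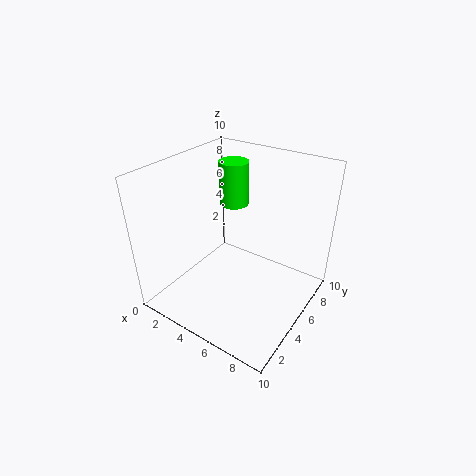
cx = 4; cy = 6; cz = 7; h = 3; color = 'lime'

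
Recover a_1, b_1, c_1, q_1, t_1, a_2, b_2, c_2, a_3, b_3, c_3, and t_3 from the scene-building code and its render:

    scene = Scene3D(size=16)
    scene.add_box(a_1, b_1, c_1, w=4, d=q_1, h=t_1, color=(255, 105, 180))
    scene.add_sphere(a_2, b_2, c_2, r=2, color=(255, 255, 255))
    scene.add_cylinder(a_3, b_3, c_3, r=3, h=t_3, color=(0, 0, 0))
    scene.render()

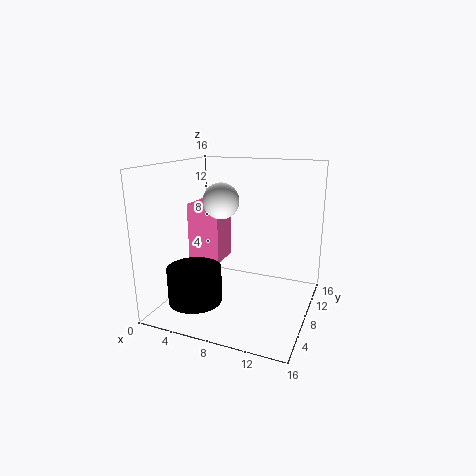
a_1 = 1
b_1 = 9
c_1 = 4
q_1 = 4
t_1 = 7
a_2 = 6
b_2 = 8
c_2 = 12
a_3 = 4
b_3 = 5
c_3 = 1
t_3 = 4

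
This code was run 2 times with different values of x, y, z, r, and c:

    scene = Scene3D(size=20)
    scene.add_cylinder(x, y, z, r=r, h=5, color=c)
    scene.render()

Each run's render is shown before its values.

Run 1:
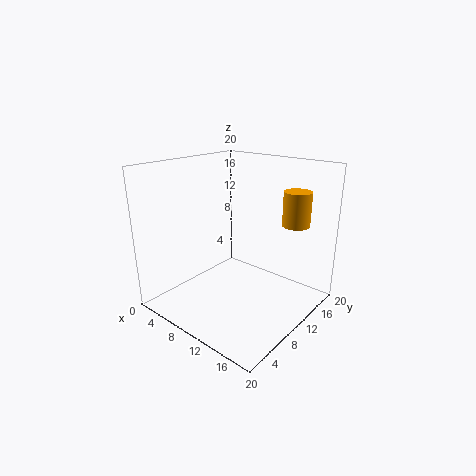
x = 15; y = 17; z = 11; r = 2; c = 'orange'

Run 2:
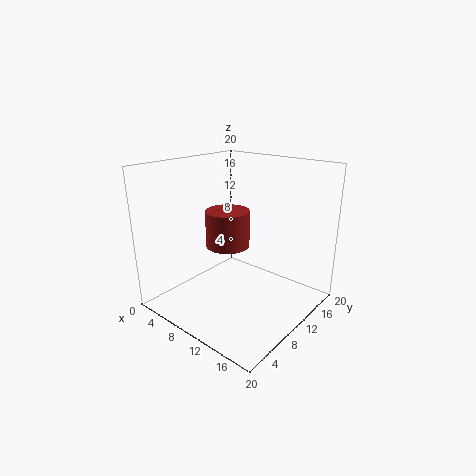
x = 9; y = 9; z = 9; r = 3; c = 'brown'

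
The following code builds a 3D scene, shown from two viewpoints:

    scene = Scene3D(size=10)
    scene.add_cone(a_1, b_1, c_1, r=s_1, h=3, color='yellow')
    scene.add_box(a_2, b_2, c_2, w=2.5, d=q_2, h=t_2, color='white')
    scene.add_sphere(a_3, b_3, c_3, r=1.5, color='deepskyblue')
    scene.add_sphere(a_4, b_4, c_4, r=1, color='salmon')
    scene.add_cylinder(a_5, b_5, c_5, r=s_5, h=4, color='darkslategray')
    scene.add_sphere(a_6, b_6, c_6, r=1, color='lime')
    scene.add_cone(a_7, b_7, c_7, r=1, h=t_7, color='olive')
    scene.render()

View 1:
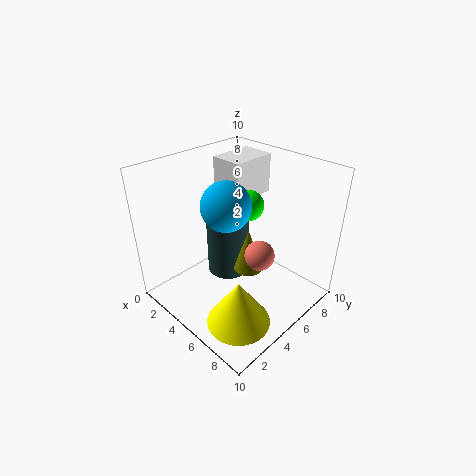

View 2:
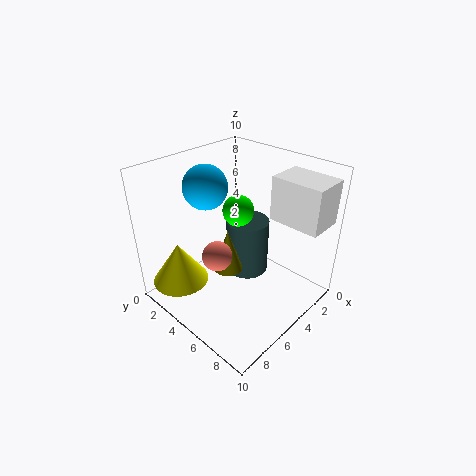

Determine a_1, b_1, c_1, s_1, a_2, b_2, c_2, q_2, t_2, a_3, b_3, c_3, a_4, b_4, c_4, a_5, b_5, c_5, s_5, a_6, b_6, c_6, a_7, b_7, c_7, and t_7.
a_1 = 8; b_1 = 2; c_1 = 1.5; s_1 = 2; a_2 = 1; b_2 = 6.5; c_2 = 6.5; q_2 = 3.5; t_2 = 3; a_3 = 6; b_3 = 3; c_3 = 8.5; a_4 = 7; b_4 = 5; c_4 = 4.5; a_5 = 4; b_5 = 5; c_5 = 2; s_5 = 1.5; a_6 = 5.5; b_6 = 5.5; c_6 = 7.5; a_7 = 6; b_7 = 5; c_7 = 3; t_7 = 3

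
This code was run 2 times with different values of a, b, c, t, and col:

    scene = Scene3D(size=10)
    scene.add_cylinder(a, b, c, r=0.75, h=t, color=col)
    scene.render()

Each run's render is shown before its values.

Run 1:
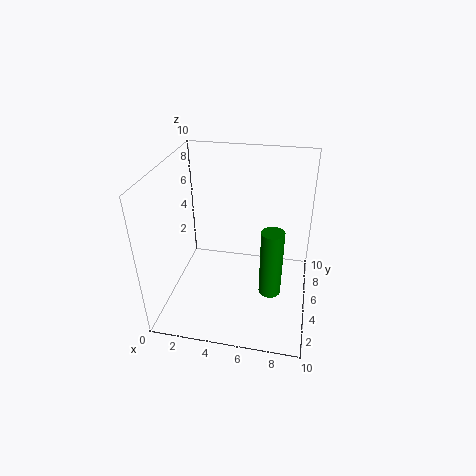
a = 7.5
b = 3.75
c = 1.75
t = 4.75
col = 'green'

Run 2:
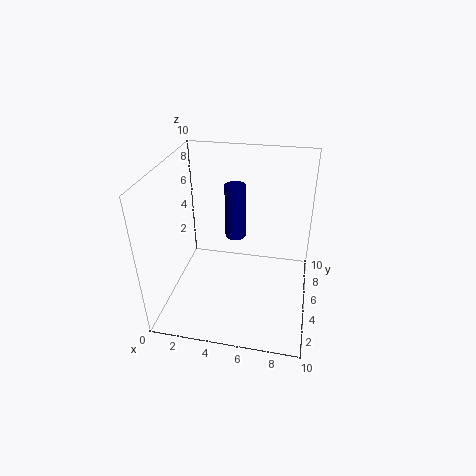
a = 4.5
b = 6.5
c = 4.25
t = 4
col = 'navy'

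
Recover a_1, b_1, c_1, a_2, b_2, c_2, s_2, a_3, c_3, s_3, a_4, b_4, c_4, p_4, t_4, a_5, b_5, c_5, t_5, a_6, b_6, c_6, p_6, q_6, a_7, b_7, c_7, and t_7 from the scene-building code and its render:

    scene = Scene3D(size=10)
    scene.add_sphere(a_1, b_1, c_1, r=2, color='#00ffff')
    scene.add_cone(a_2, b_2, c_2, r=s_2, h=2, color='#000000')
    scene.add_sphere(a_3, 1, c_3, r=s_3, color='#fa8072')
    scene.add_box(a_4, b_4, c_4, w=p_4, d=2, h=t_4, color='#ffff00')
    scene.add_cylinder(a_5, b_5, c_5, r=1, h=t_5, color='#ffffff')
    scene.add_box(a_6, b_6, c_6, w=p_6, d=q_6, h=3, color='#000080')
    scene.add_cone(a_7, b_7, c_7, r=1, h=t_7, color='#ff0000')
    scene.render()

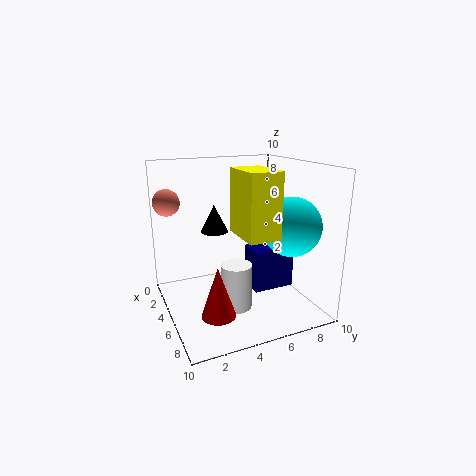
a_1 = 7; b_1 = 8; c_1 = 6; a_2 = 3; b_2 = 4; c_2 = 5; s_2 = 1; a_3 = 1; c_3 = 7; s_3 = 1; a_4 = 6; b_4 = 4; c_4 = 6; p_4 = 3; t_4 = 4; a_5 = 7; b_5 = 4; c_5 = 1; t_5 = 3; a_6 = 4; b_6 = 6; c_6 = 1; p_6 = 2; q_6 = 3; a_7 = 9; b_7 = 2; c_7 = 2; t_7 = 3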